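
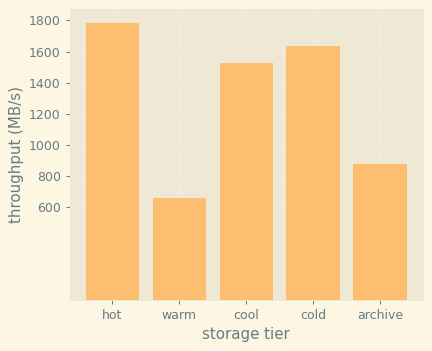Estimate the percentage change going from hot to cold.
≈ -11.1%

hot ≈ 1800, cold ≈ 1600; (1600 − 1800) / 1800 ≈ -11.1%.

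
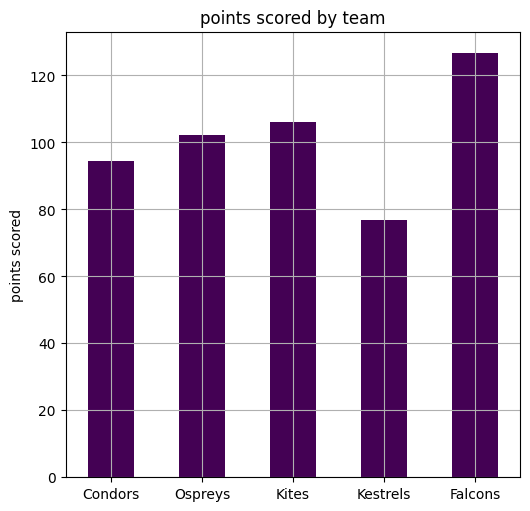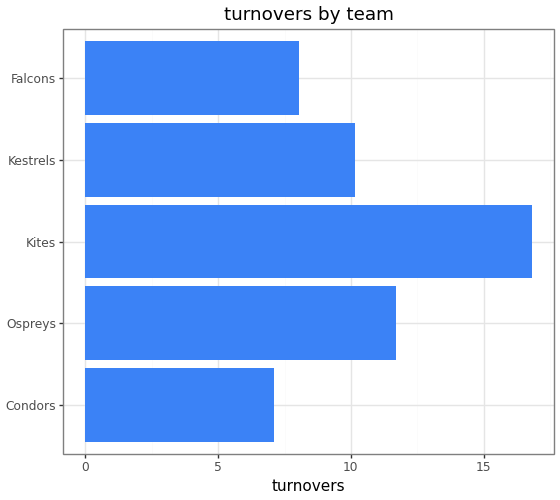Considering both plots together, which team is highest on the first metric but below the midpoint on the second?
Chart 2 median turnovers ≈ 10; below-median teams: Condors, Falcons. Among those, Falcons has the highest points scored (≈ 120).

Falcons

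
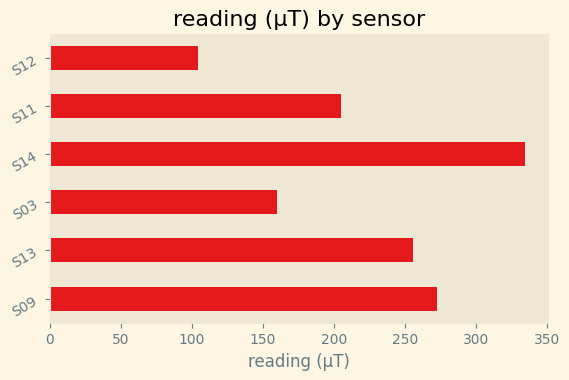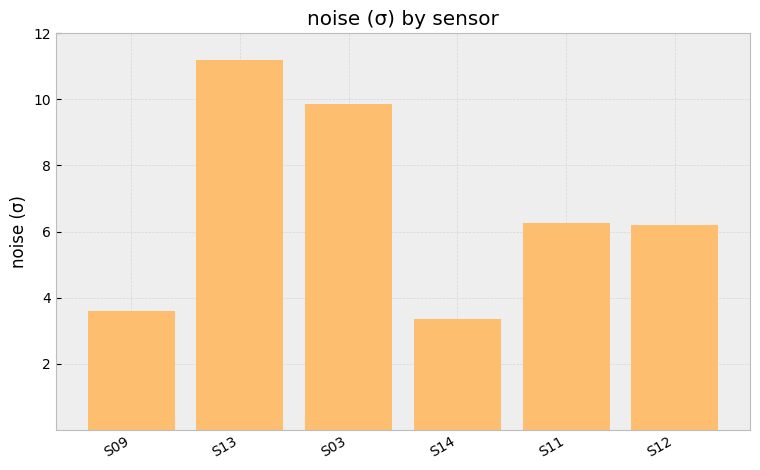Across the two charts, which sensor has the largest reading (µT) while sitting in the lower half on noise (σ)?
Chart 2 median noise (σ) ≈ 6; below-median sensors: S09, S14, S12. Among those, S14 has the highest reading (µT) (≈ 350).

S14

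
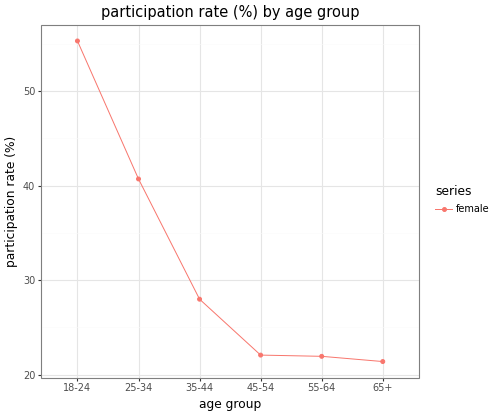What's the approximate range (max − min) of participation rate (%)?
≈ 35

Max 18-24 ≈ 55, min 65+ ≈ 20; range ≈ 35.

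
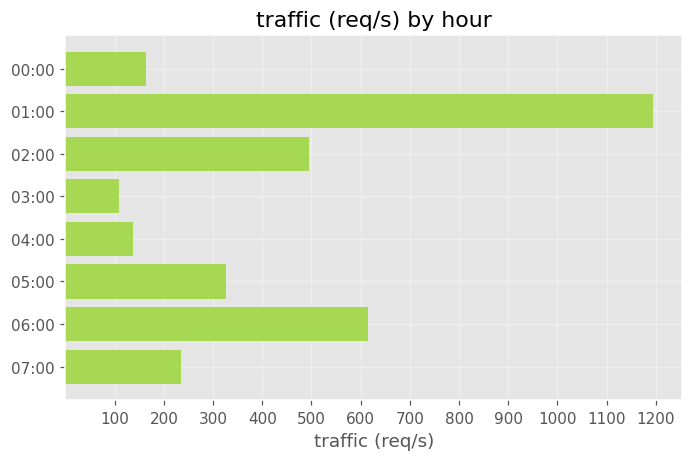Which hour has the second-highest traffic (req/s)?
06:00

Top 3: 01:00 ≈ 1200, 06:00 ≈ 600, 02:00 ≈ 500.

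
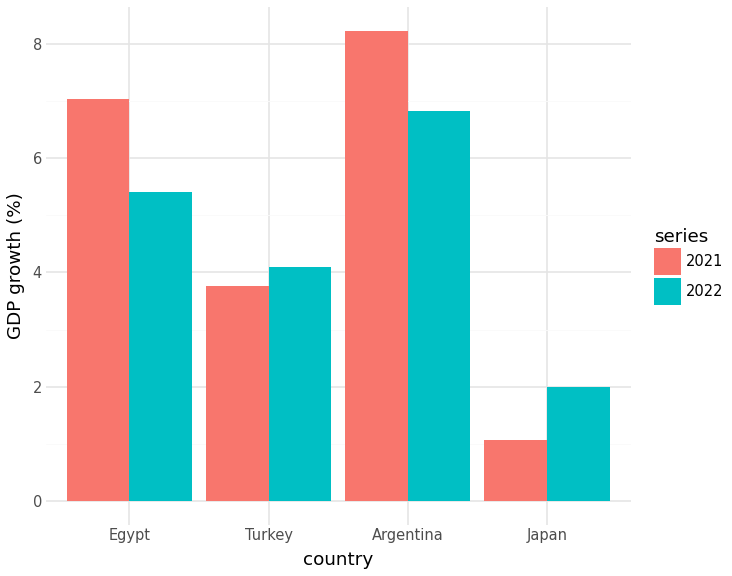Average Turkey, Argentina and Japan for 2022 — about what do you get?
≈ 4

(4 + 7 + 2) / 3 ≈ 4.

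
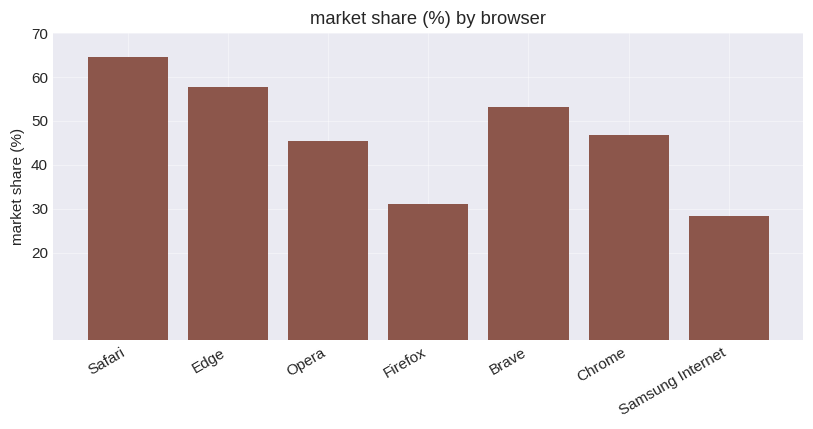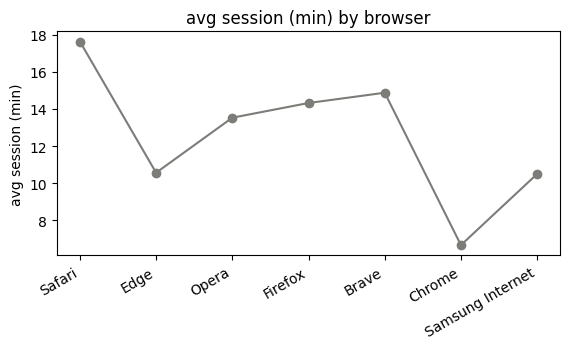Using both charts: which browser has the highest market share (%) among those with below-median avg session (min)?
Chart 2 median avg session (min) ≈ 14; below-median browsers: Edge, Chrome, Samsung Internet. Among those, Edge has the highest market share (%) (≈ 60).

Edge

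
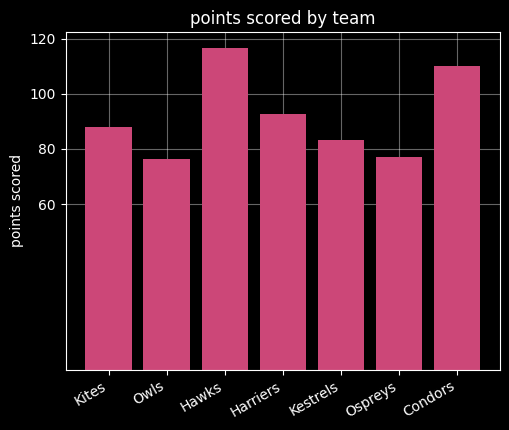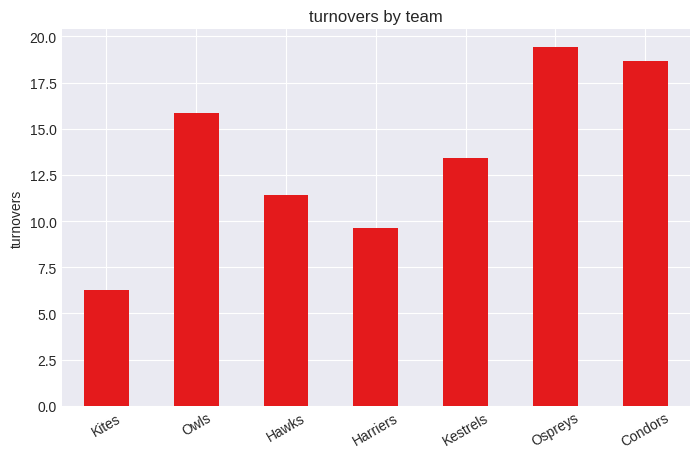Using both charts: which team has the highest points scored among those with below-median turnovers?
Hawks

Chart 2 median turnovers ≈ 14; below-median teams: Kites, Hawks, Harriers. Among those, Hawks has the highest points scored (≈ 120).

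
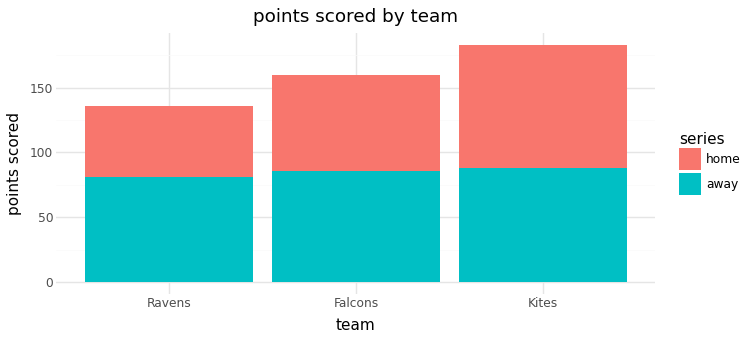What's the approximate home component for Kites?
≈ 100

home top ≈ 180, bottom ≈ 80; segment ≈ 100.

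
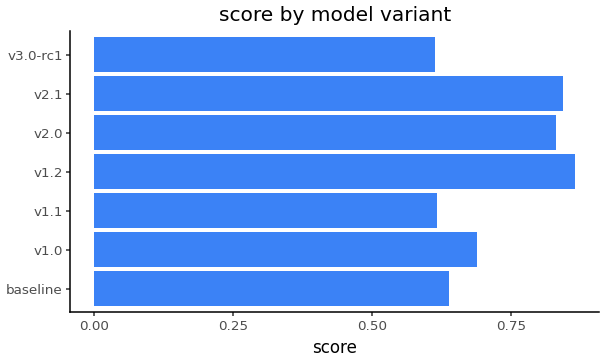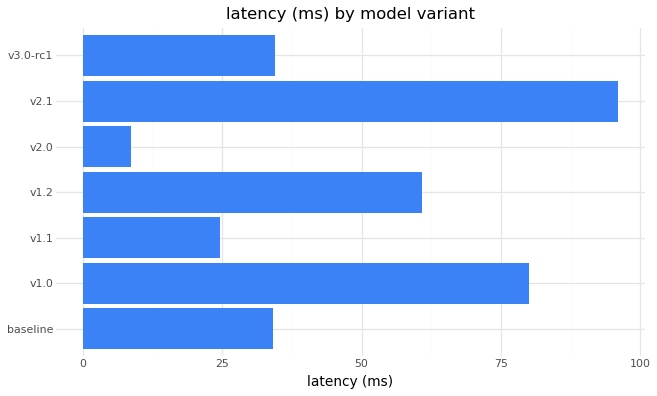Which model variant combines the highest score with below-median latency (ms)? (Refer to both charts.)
v2.0

Chart 2 median latency (ms) ≈ 30; below-median model variants: baseline, v1.1, v2.0. Among those, v2.0 has the highest score (≈ 0.8).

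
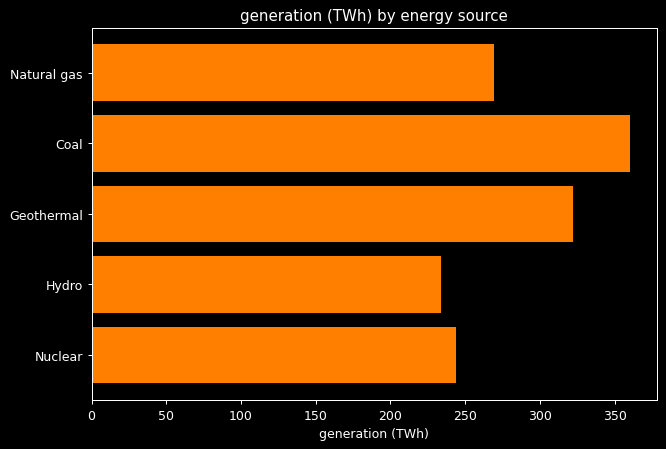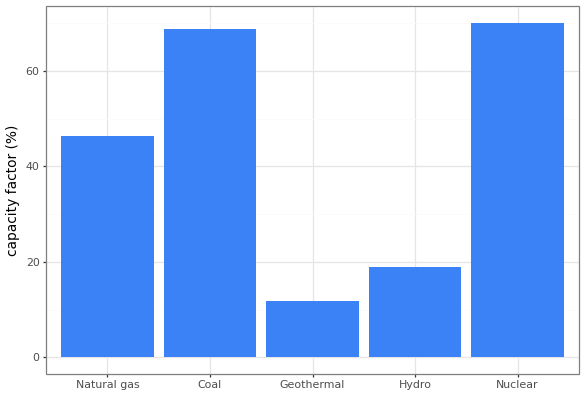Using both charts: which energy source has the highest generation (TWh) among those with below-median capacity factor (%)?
Chart 2 median capacity factor (%) ≈ 50; below-median energy sources: Geothermal, Hydro. Among those, Geothermal has the highest generation (TWh) (≈ 300).

Geothermal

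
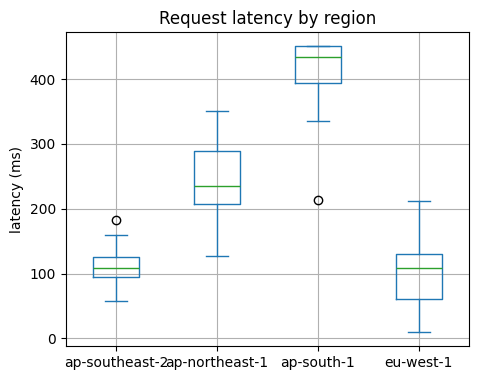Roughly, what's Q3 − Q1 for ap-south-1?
≈ 50

Q3 ≈ 450, Q1 ≈ 400; IQR ≈ 50.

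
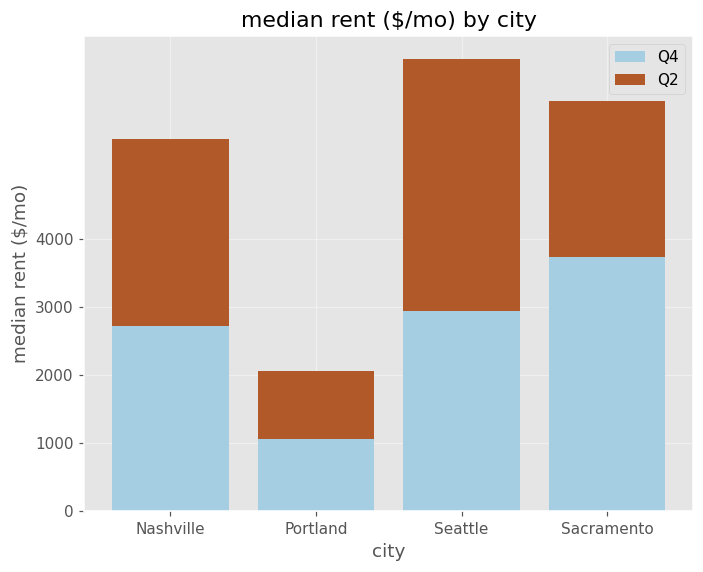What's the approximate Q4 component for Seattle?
≈ 3000

Q4 top ≈ 3000, bottom ≈ 0; segment ≈ 3000.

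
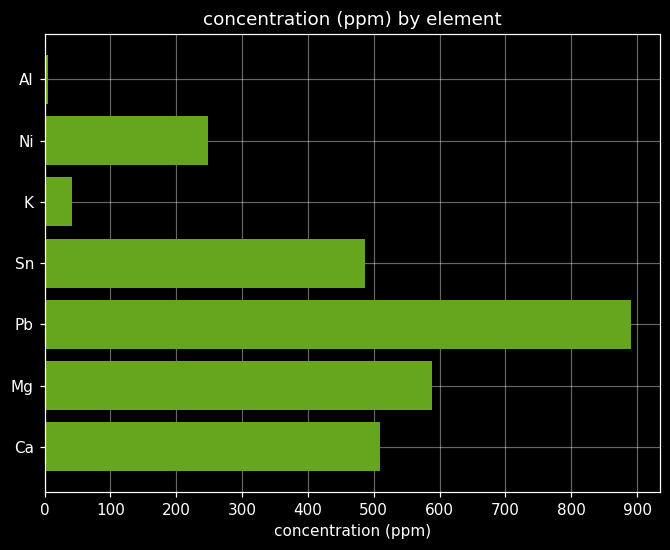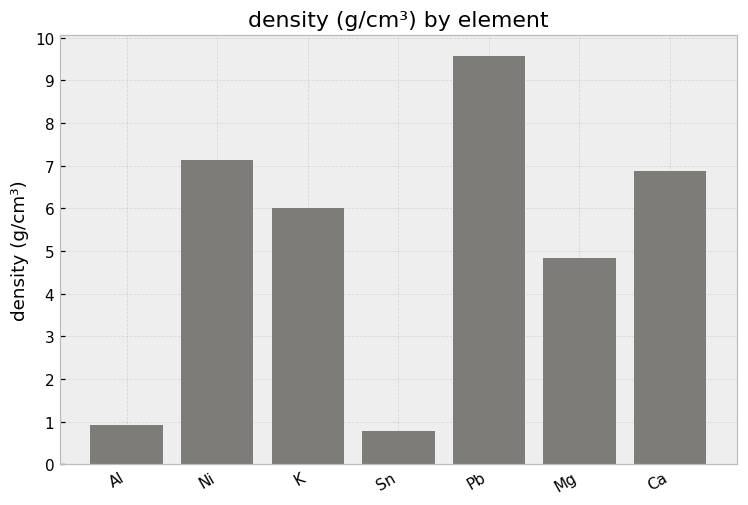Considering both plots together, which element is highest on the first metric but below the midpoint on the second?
Mg

Chart 2 median density (g/cm³) ≈ 6; below-median elements: Al, Sn, Mg. Among those, Mg has the highest concentration (ppm) (≈ 600).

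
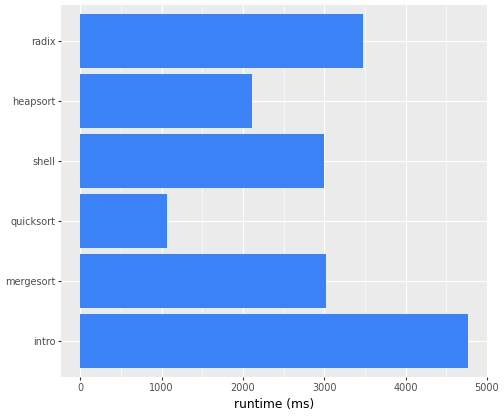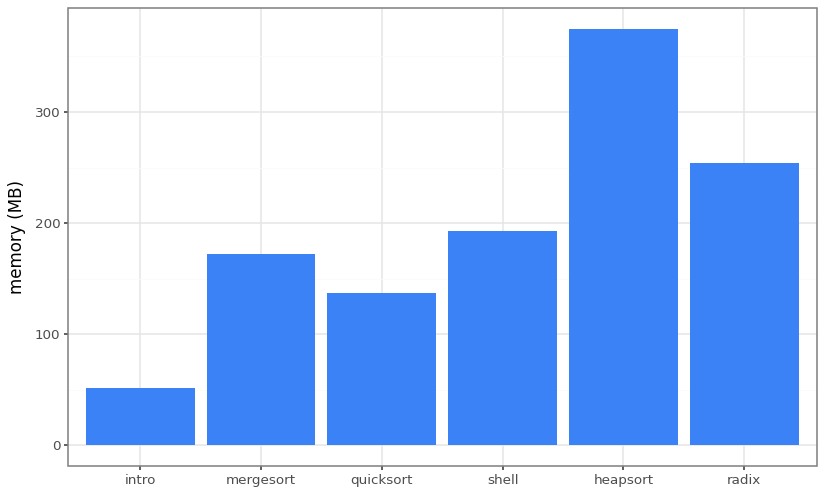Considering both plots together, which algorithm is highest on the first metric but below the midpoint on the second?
Chart 2 median memory (MB) ≈ 200; below-median algorithms: intro, mergesort, quicksort. Among those, intro has the highest runtime (ms) (≈ 5000).

intro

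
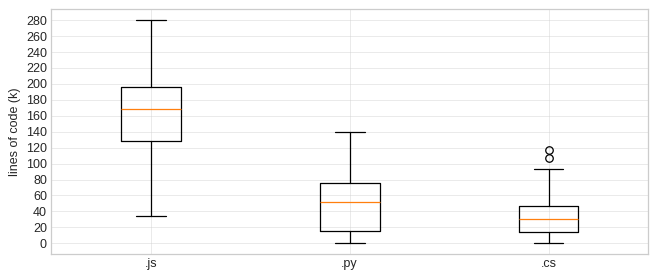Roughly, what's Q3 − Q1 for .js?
≈ 80

Q3 ≈ 200, Q1 ≈ 120; IQR ≈ 80.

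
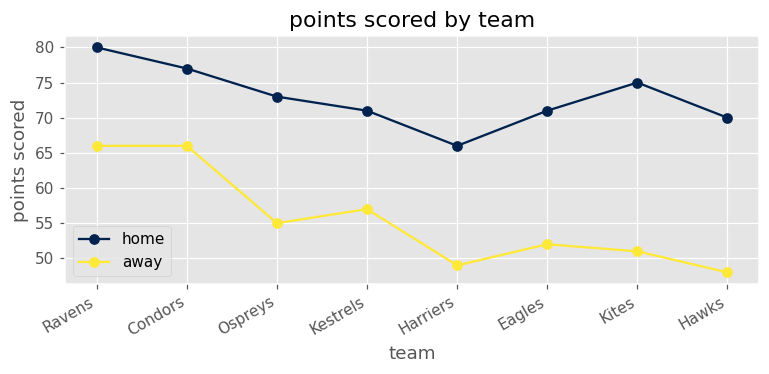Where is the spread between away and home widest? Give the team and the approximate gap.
Kites, ≈ 25

Kites: away ≈ 50, home ≈ 75 → gap ≈ 25. Next-largest (Hawks) is only ≈ 20.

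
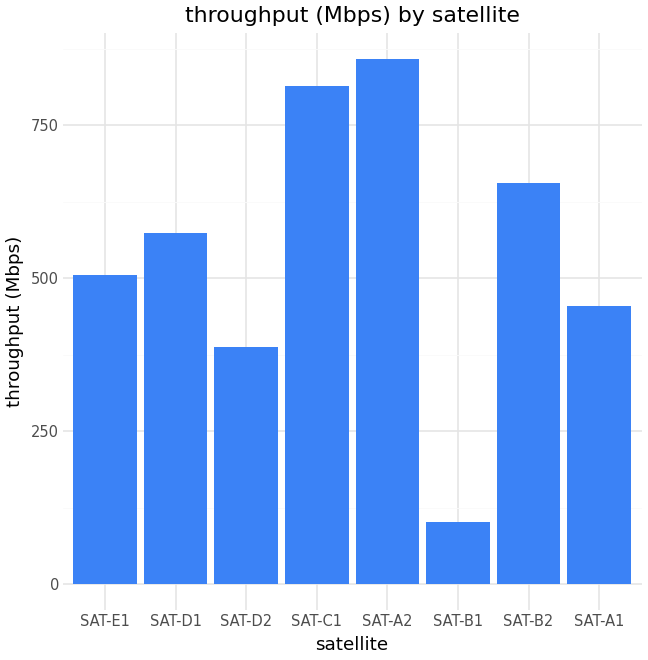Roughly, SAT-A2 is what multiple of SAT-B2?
≈ 1.29×

SAT-A2 ≈ 900, SAT-B2 ≈ 700; 900/700 ≈ 1.29.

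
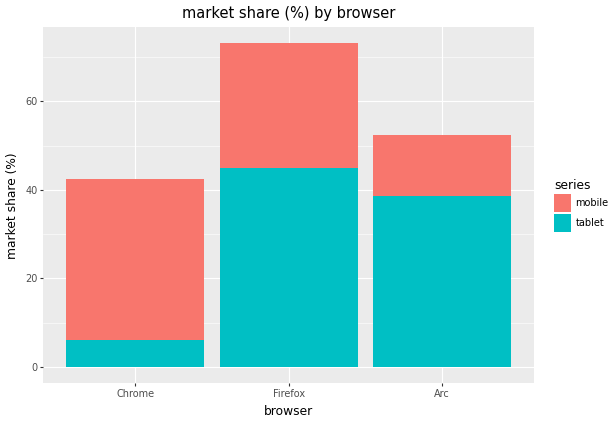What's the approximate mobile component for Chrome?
≈ 30

mobile top ≈ 40, bottom ≈ 10; segment ≈ 30.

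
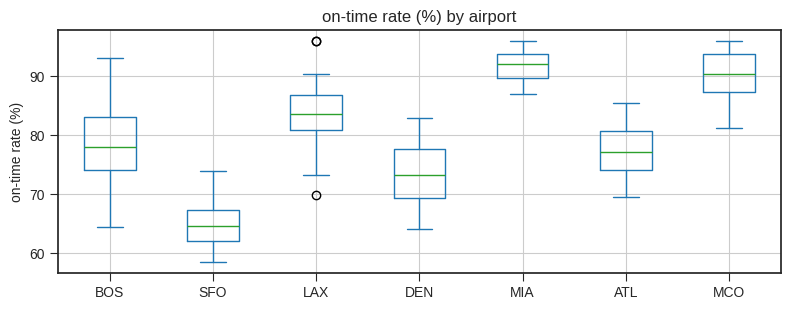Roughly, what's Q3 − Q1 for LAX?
Q3 ≈ 85, Q1 ≈ 80; IQR ≈ 5.

≈ 5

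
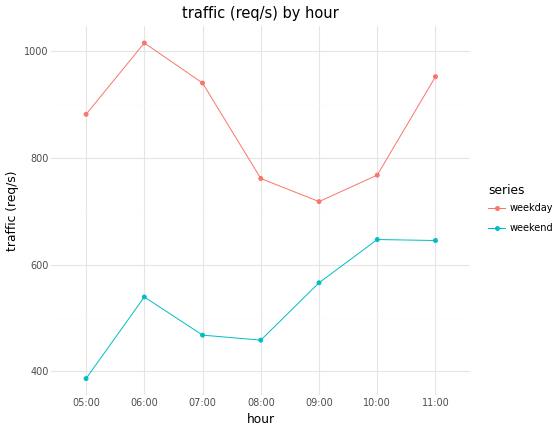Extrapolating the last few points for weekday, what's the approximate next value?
≈ 1150

Last three: 700, 800, 1000 → slope ≈ 150/step → next ≈ 1150.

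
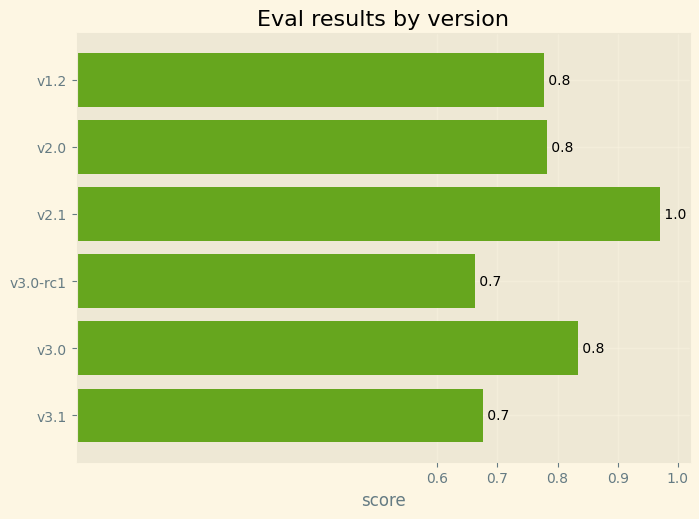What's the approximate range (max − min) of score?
≈ 0.3

Max v2.1 ≈ 1.0, min v3.0-rc1 ≈ 0.7; range ≈ 0.3.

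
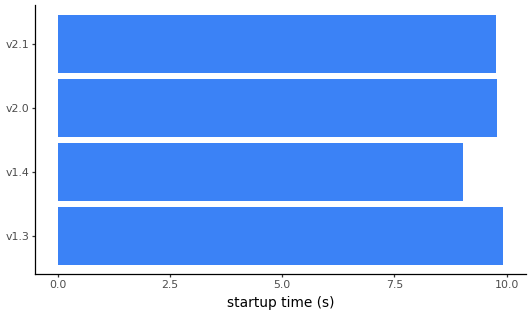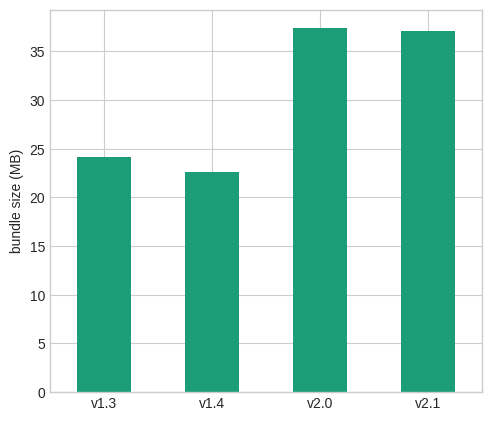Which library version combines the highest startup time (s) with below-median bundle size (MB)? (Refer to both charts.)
v1.3

Chart 2 median bundle size (MB) ≈ 30; below-median library versions: v1.3, v1.4. Among those, v1.3 has the highest startup time (s) (≈ 10).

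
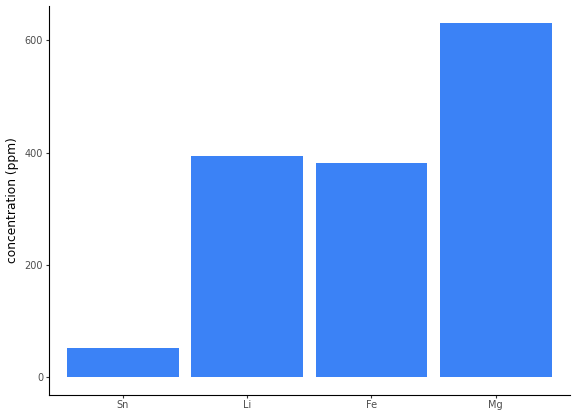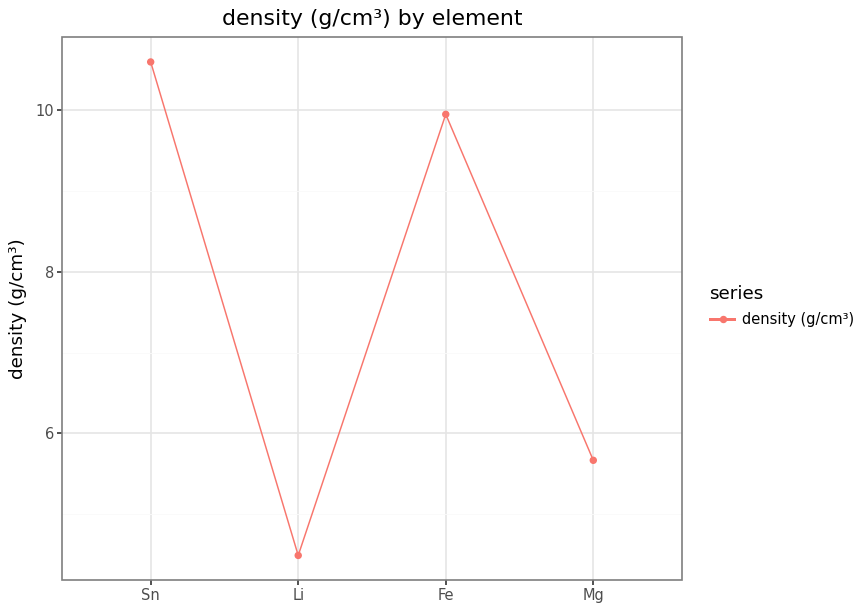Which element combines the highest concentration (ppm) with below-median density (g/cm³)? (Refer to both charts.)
Mg

Chart 2 median density (g/cm³) ≈ 8; below-median elements: Li, Mg. Among those, Mg has the highest concentration (ppm) (≈ 600).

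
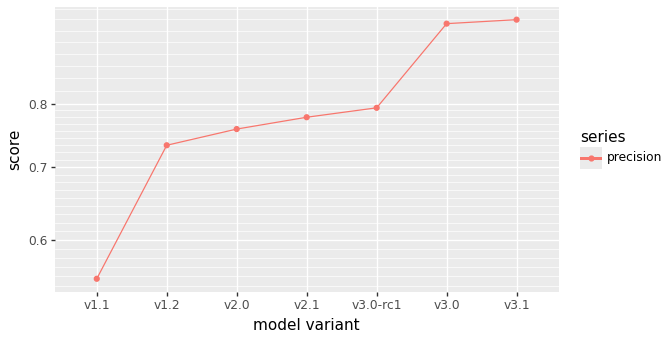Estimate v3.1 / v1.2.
v3.1 ≈ 0.95, v1.2 ≈ 0.75; 0.95/0.75 ≈ 1.27.

≈ 1.27×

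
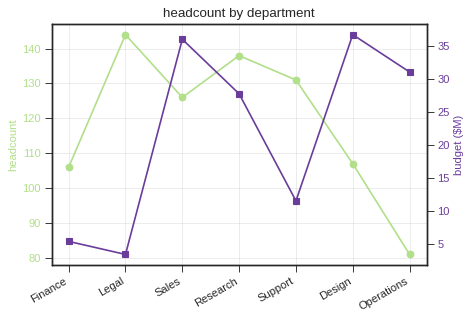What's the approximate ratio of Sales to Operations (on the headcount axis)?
≈ 1.62×

Sales ≈ 130, Operations ≈ 80; 130/80 ≈ 1.62.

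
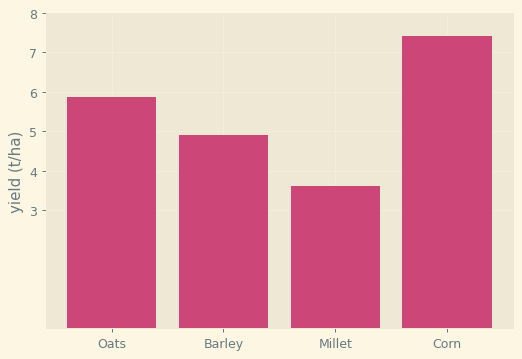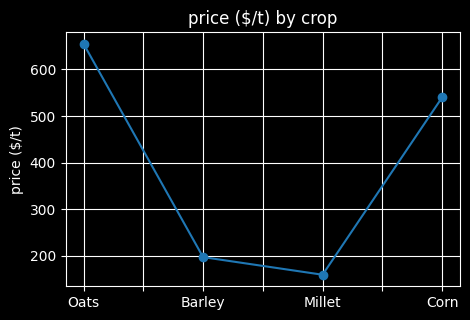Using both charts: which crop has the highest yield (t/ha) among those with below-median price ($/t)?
Barley

Chart 2 median price ($/t) ≈ 400; below-median crops: Barley, Millet. Among those, Barley has the highest yield (t/ha) (≈ 5).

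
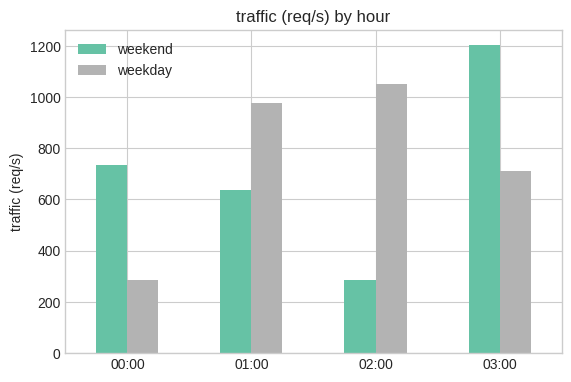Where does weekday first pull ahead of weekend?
01:00

00:00: weekday ≈ 200 vs weekend ≈ 800 (not yet); 01:00: weekday ≈ 1000 vs weekend ≈ 600 (first crossover).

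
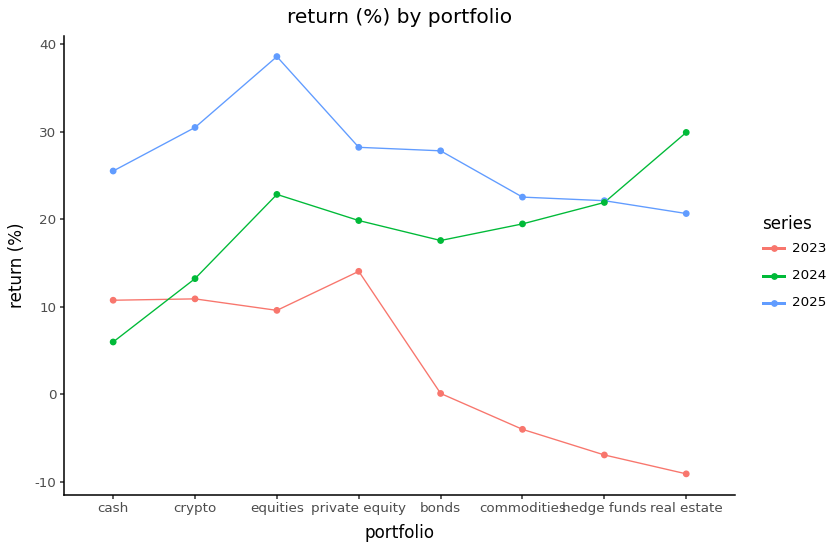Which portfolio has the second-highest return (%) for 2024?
equities

Top 3 for 2024: real estate ≈ 30, equities ≈ 25, hedge funds ≈ 20.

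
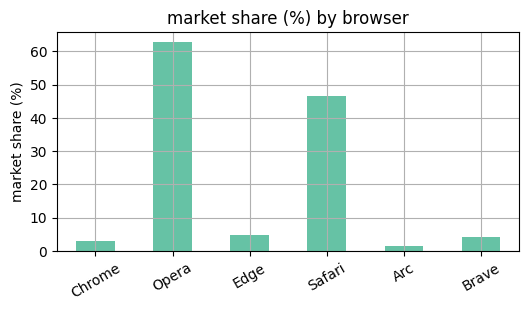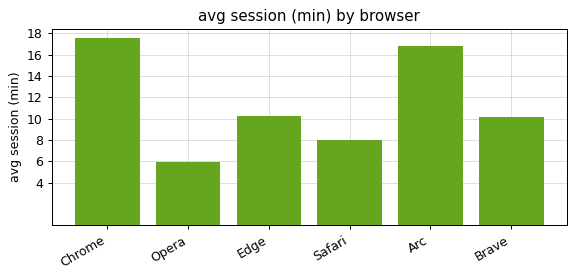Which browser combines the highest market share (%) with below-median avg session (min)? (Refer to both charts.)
Opera

Chart 2 median avg session (min) ≈ 10; below-median browsers: Opera, Safari, Brave. Among those, Opera has the highest market share (%) (≈ 60).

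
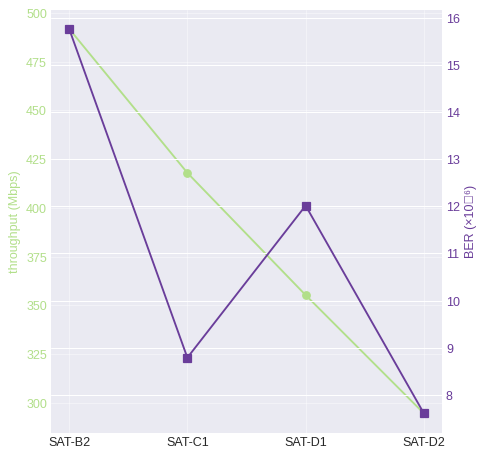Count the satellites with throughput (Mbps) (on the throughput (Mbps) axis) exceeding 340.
3

Above 340: SAT-B2, SAT-C1, SAT-D1.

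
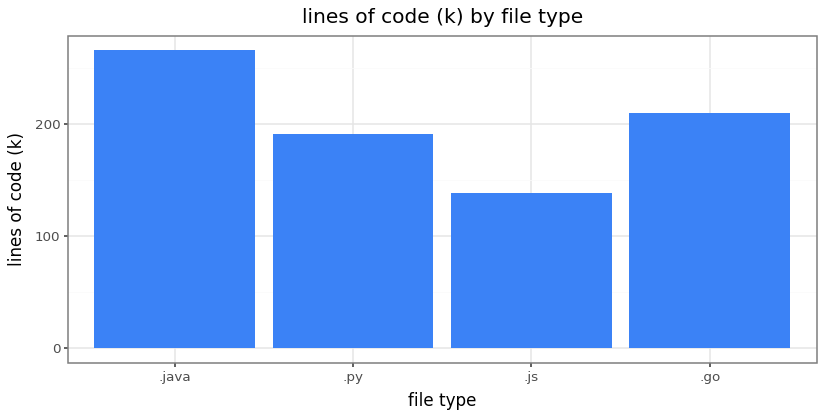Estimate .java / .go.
≈ 1.38×

.java ≈ 275, .go ≈ 200; 275/200 ≈ 1.38.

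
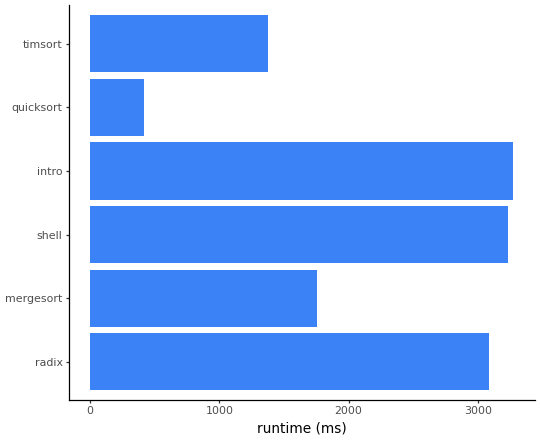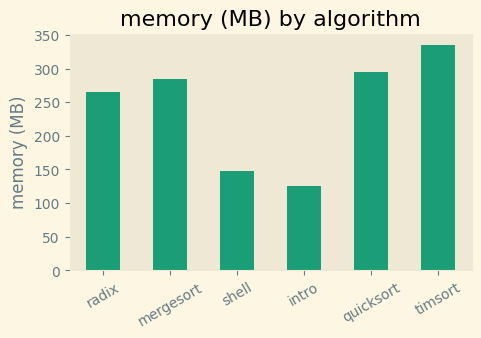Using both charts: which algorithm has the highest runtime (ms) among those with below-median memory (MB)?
Chart 2 median memory (MB) ≈ 250; below-median algorithms: radix, shell, intro. Among those, intro has the highest runtime (ms) (≈ 3500).

intro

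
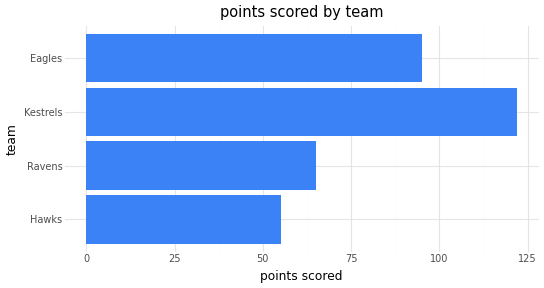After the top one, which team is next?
Eagles

Top 3: Kestrels ≈ 120, Eagles ≈ 100, Ravens ≈ 60.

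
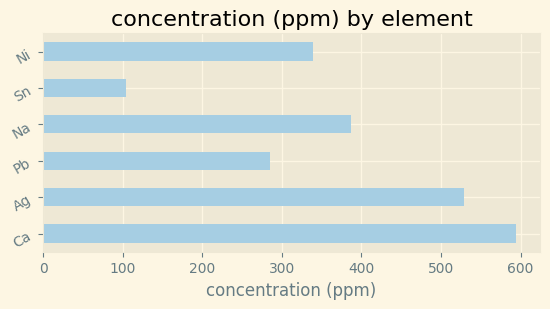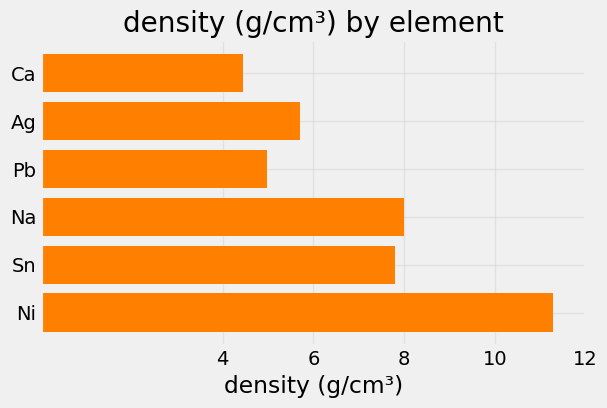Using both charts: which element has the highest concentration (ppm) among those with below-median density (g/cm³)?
Chart 2 median density (g/cm³) ≈ 6; below-median elements: Ca, Ag, Pb. Among those, Ca has the highest concentration (ppm) (≈ 600).

Ca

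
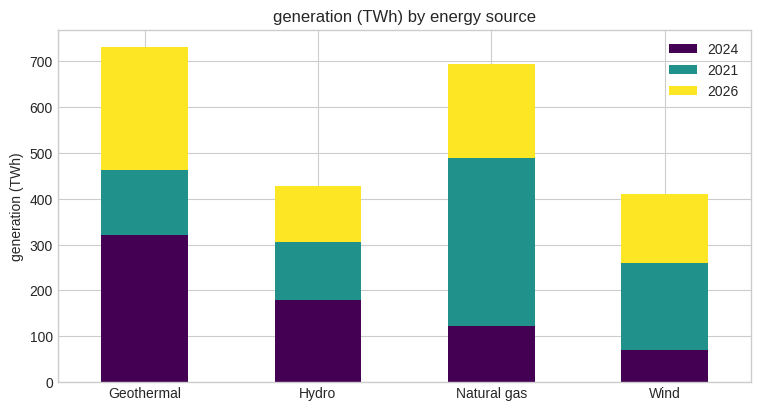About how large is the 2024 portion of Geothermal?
2024 top ≈ 300, bottom ≈ 0; segment ≈ 300.

≈ 300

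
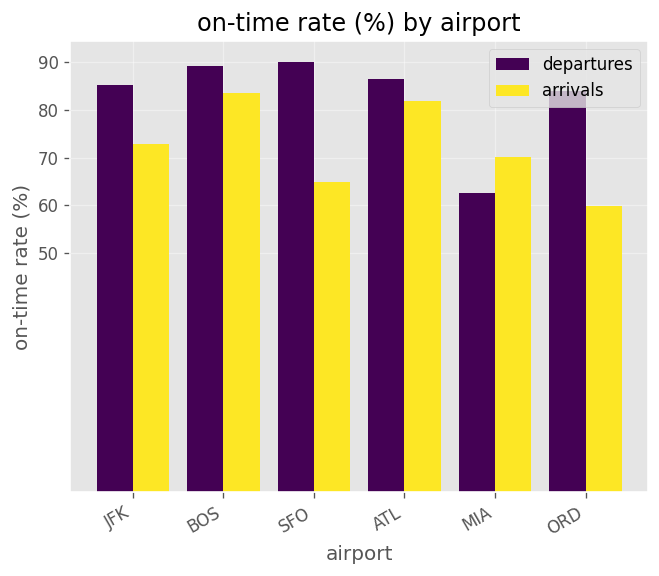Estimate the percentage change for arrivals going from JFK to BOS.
JFK ≈ 70, BOS ≈ 80; (80 − 70) / 70 ≈ +14.3%.

≈ +14.3%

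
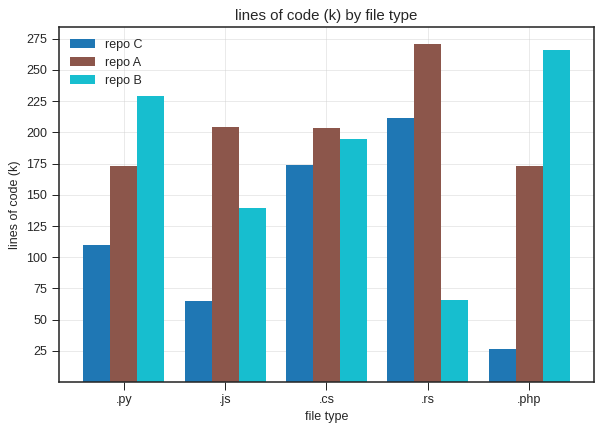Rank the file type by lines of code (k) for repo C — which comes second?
Top 3 for repo C: .rs ≈ 200, .cs ≈ 175, .py ≈ 100.

.cs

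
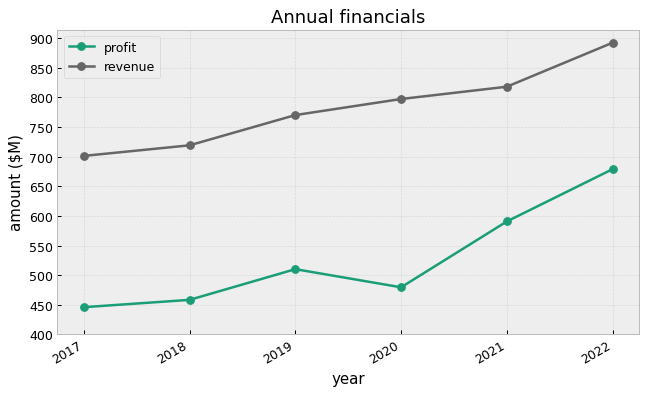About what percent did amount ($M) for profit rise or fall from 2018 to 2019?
≈ +11.1%

2018 ≈ 450, 2019 ≈ 500; (500 − 450) / 450 ≈ +11.1%.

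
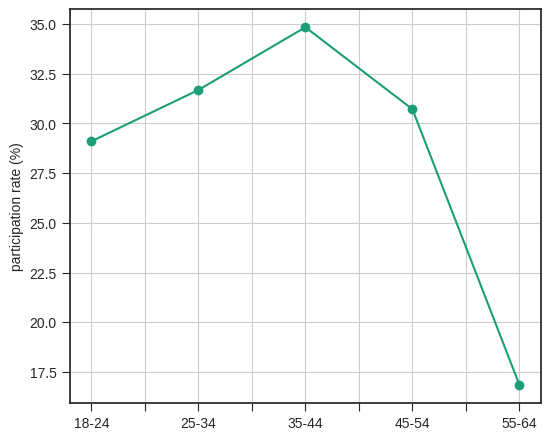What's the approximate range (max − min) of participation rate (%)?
≈ 18

Max 35-44 ≈ 34, min 55-64 ≈ 16; range ≈ 18.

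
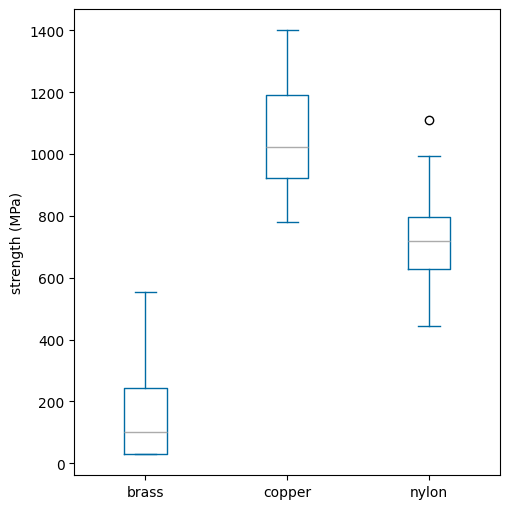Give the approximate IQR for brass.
Q3 ≈ 200, Q1 ≈ 0; IQR ≈ 200.

≈ 200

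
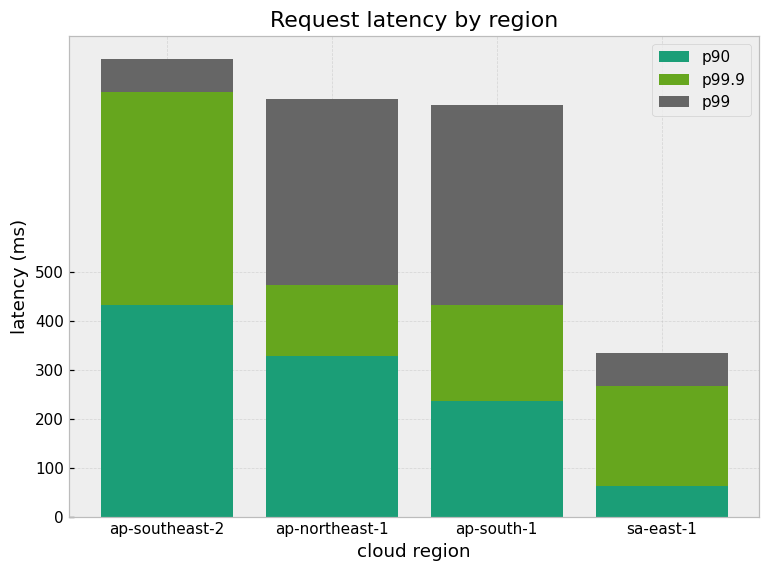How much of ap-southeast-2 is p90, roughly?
≈ 400

p90 top ≈ 400, bottom ≈ 0; segment ≈ 400.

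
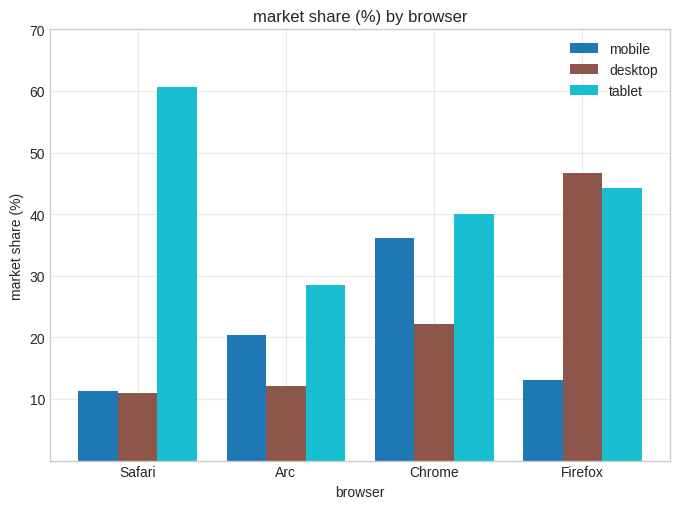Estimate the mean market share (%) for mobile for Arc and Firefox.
(20 + 10) / 2 ≈ 15.

≈ 15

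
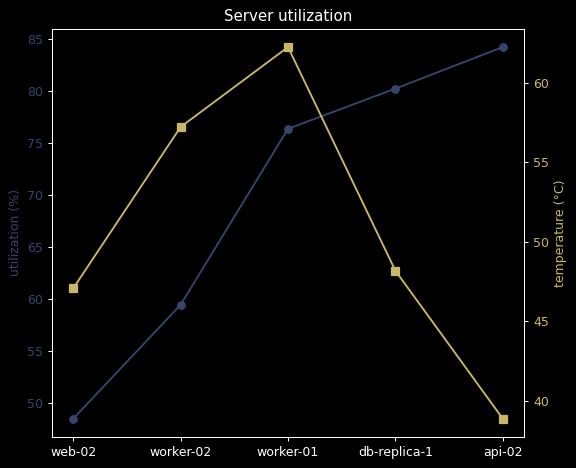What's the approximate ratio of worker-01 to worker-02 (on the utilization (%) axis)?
≈ 1.25×

worker-01 ≈ 75, worker-02 ≈ 60; 75/60 ≈ 1.25.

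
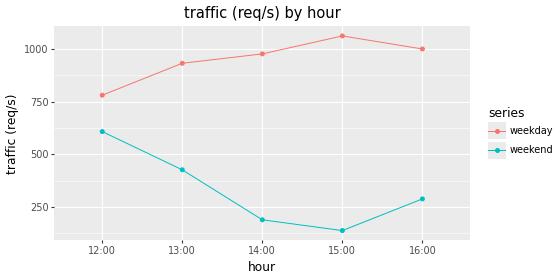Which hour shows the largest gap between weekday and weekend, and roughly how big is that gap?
15:00, ≈ 1000 req/s

15:00: weekday ≈ 1100, weekend ≈ 100 → gap ≈ 1000. Next-largest (14:00) is only ≈ 800.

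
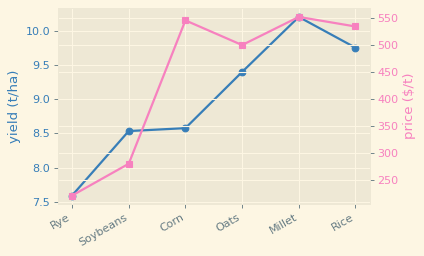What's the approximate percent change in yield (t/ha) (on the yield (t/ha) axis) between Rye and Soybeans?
Rye ≈ 7.5, Soybeans ≈ 8.5; (8.5 − 7.5) / 7.5 ≈ +13.3%.

≈ +13.3%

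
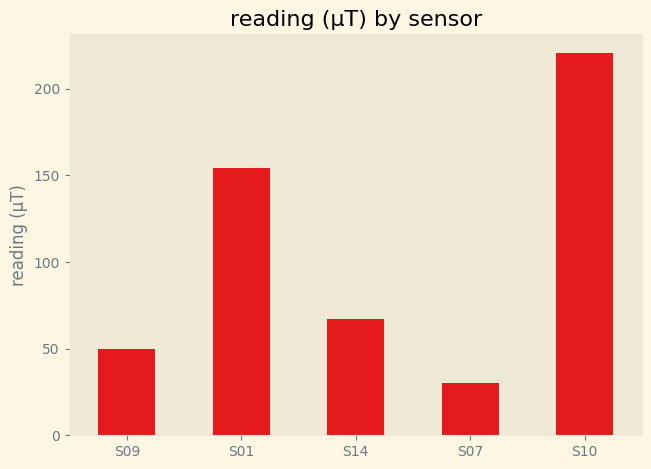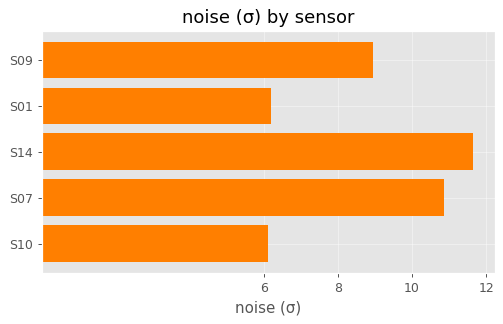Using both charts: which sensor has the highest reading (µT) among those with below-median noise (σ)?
S10

Chart 2 median noise (σ) ≈ 8; below-median sensors: S01, S10. Among those, S10 has the highest reading (µT) (≈ 225).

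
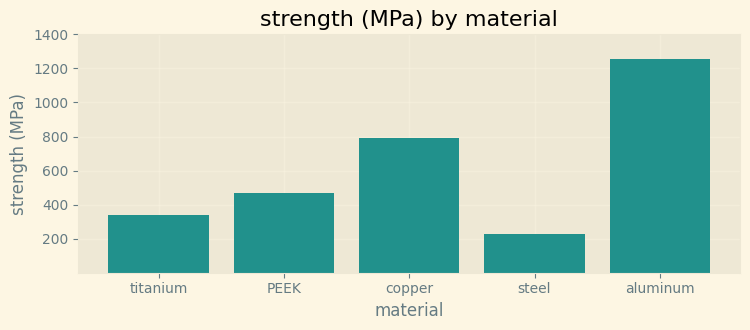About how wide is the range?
Max aluminum ≈ 1200, min steel ≈ 200; range ≈ 1000.

≈ 1000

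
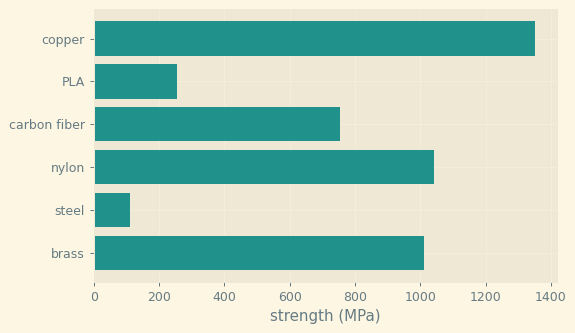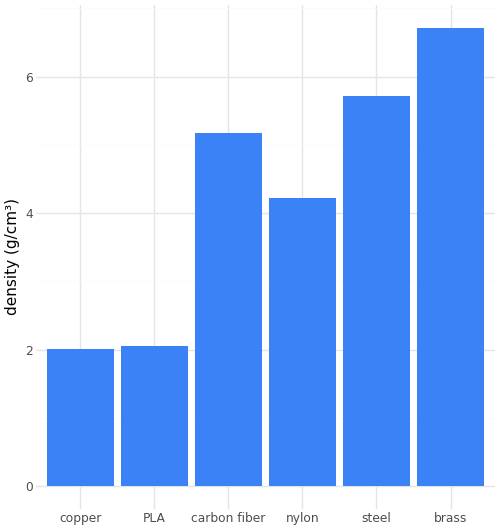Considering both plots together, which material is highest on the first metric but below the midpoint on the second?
Chart 2 median density (g/cm³) ≈ 5; below-median materials: copper, PLA, nylon. Among those, copper has the highest strength (MPa) (≈ 1400).

copper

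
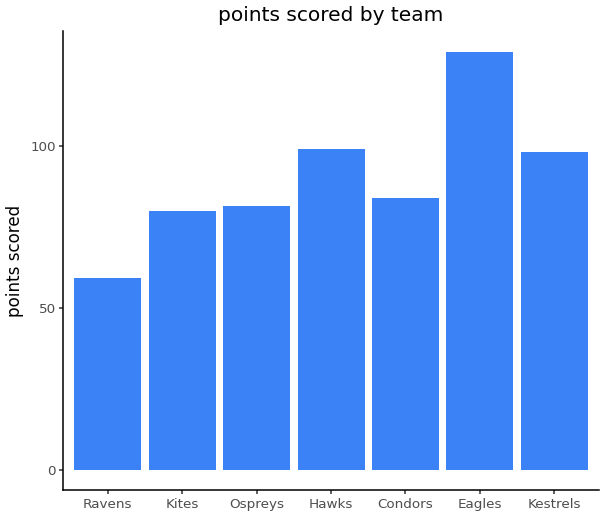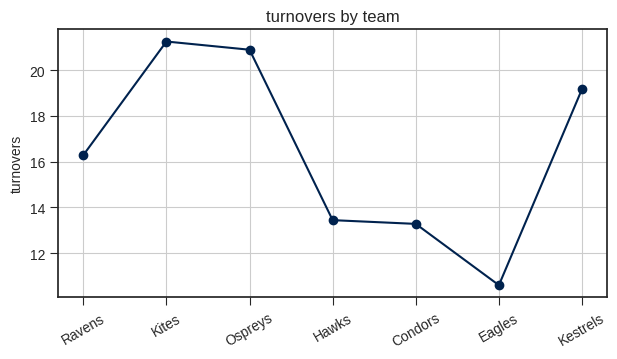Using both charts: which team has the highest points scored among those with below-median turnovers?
Eagles

Chart 2 median turnovers ≈ 16; below-median teams: Hawks, Condors, Eagles. Among those, Eagles has the highest points scored (≈ 120).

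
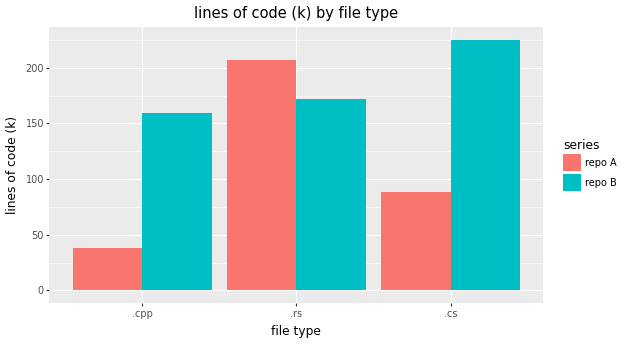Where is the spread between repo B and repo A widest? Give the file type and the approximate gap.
.cs, ≈ 140 k

.cs: repo B ≈ 220, repo A ≈ 80 → gap ≈ 140. Next-largest (.cpp) is only ≈ 120.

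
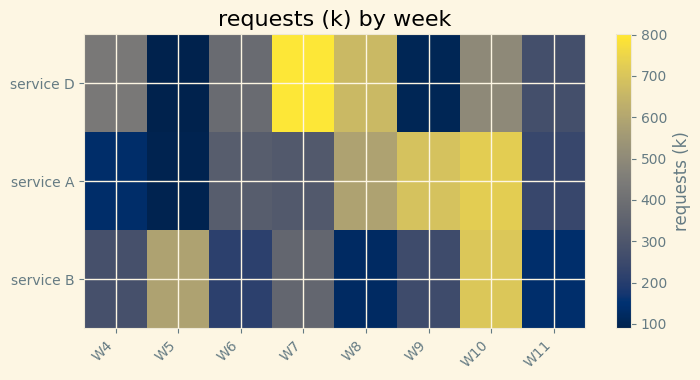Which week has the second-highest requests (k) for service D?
W8

Top 3 for service D: W7 ≈ 800, W8 ≈ 700, W10 ≈ 500.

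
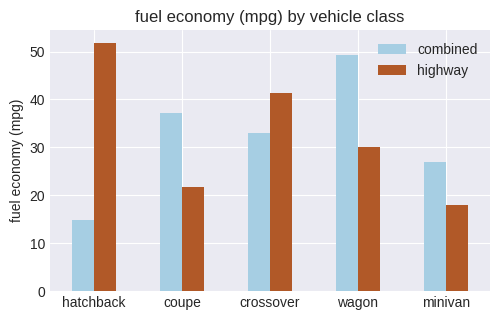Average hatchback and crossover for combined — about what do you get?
(15 + 35) / 2 ≈ 25.

≈ 25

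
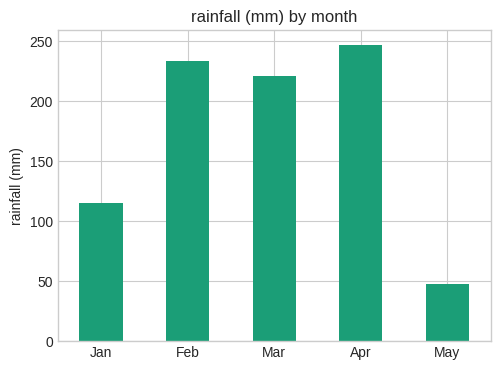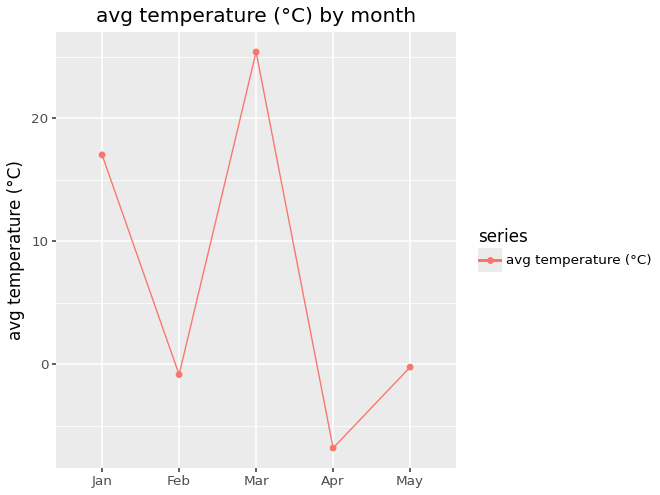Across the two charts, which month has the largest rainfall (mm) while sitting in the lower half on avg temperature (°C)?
Apr

Chart 2 median avg temperature (°C) ≈ 0; below-median months: Feb, Apr. Among those, Apr has the highest rainfall (mm) (≈ 250).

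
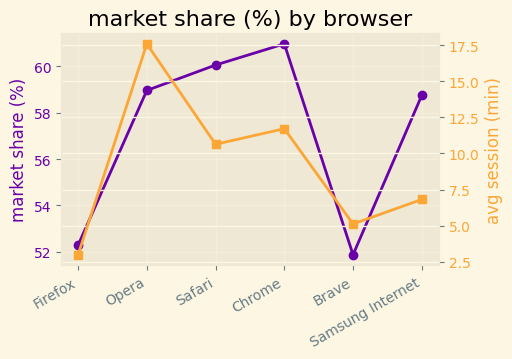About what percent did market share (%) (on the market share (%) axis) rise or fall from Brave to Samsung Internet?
≈ +13.5%

Brave ≈ 52, Samsung Internet ≈ 59; (59 − 52) / 52 ≈ +13.5%.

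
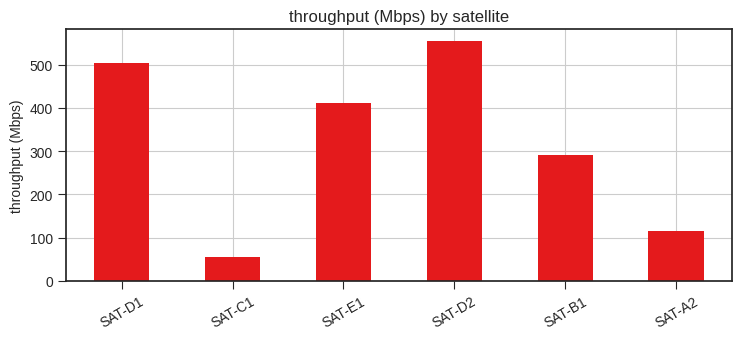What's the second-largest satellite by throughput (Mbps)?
Top 3: SAT-D2 ≈ 550, SAT-D1 ≈ 500, SAT-E1 ≈ 400.

SAT-D1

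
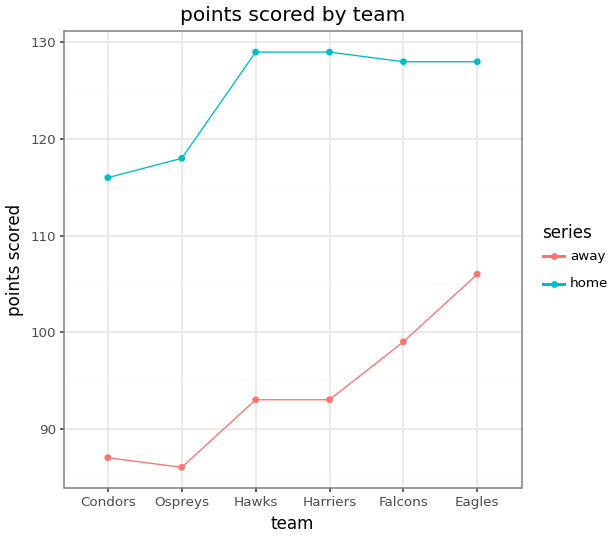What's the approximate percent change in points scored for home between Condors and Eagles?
≈ +13%

Condors ≈ 115, Eagles ≈ 130; (130 − 115) / 115 ≈ +13%.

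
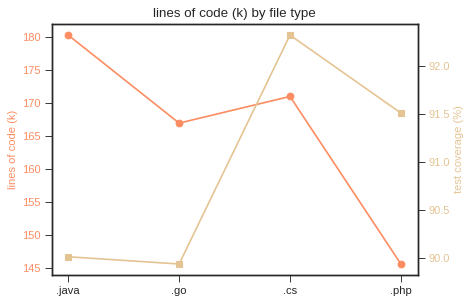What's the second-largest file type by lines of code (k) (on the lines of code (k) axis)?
Top 3 (on the lines of code (k) axis): .java ≈ 180, .cs ≈ 170, .go ≈ 165.

.cs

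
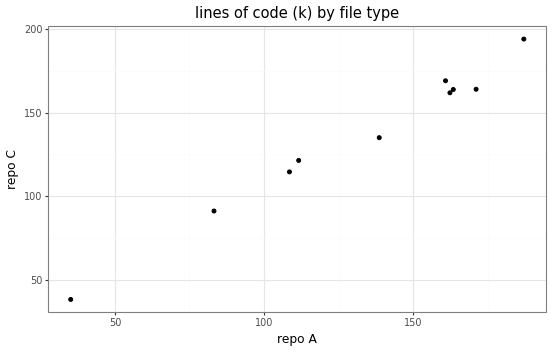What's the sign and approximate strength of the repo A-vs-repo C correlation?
positive, strong

Points are positively correlated; strong (|r| ≈ 1.0).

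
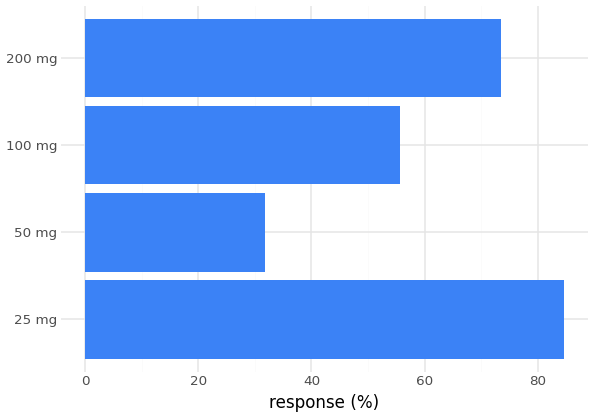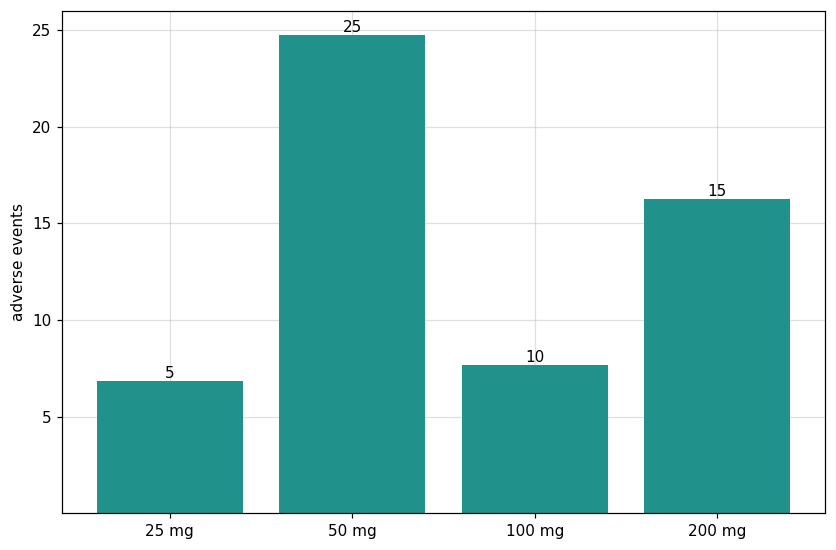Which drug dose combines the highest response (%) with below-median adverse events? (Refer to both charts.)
25 mg

Chart 2 median adverse events ≈ 10; below-median drug doses: 25 mg, 100 mg. Among those, 25 mg has the highest response (%) (≈ 80).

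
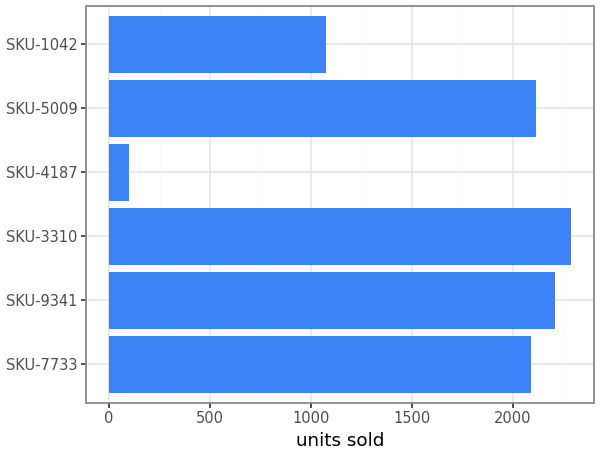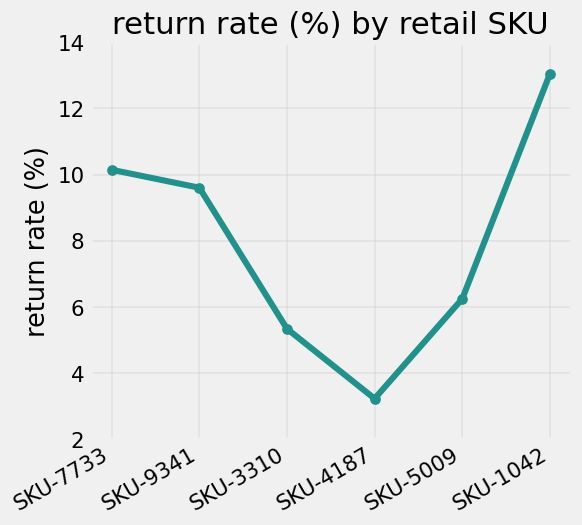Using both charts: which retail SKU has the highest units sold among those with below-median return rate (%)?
Chart 2 median return rate (%) ≈ 8; below-median retail SKUs: SKU-3310, SKU-4187, SKU-5009. Among those, SKU-3310 has the highest units sold (≈ 2500).

SKU-3310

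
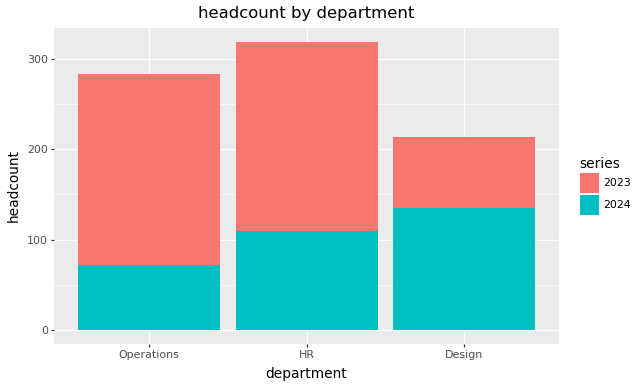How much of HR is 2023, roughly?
≈ 200

2023 top ≈ 300, bottom ≈ 100; segment ≈ 200.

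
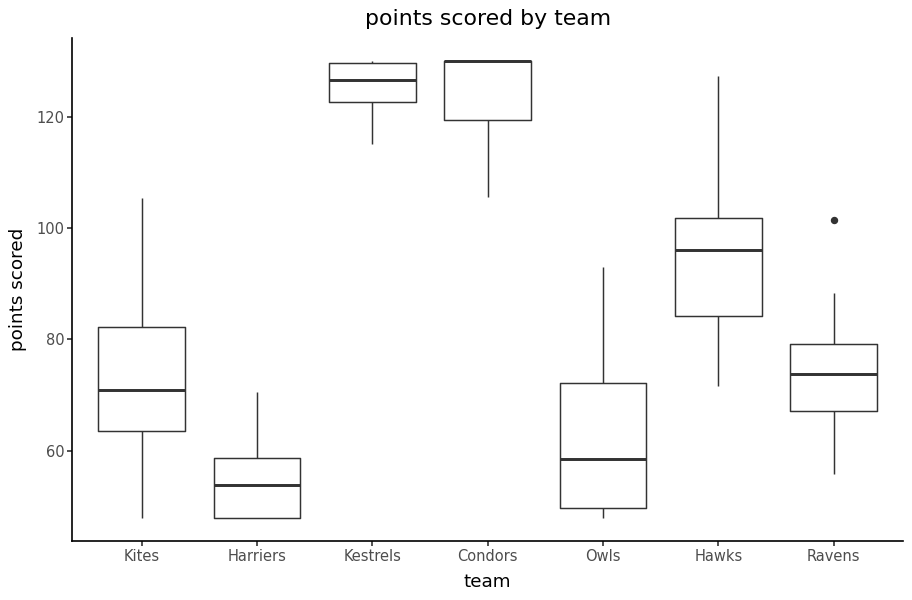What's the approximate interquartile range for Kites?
Q3 ≈ 80, Q1 ≈ 60; IQR ≈ 20.

≈ 20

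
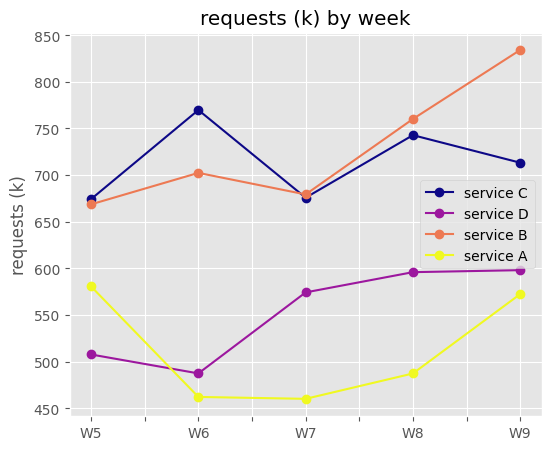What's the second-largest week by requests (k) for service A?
Top 3 for service A: W5 ≈ 600, W9 ≈ 550, W8 ≈ 500.

W9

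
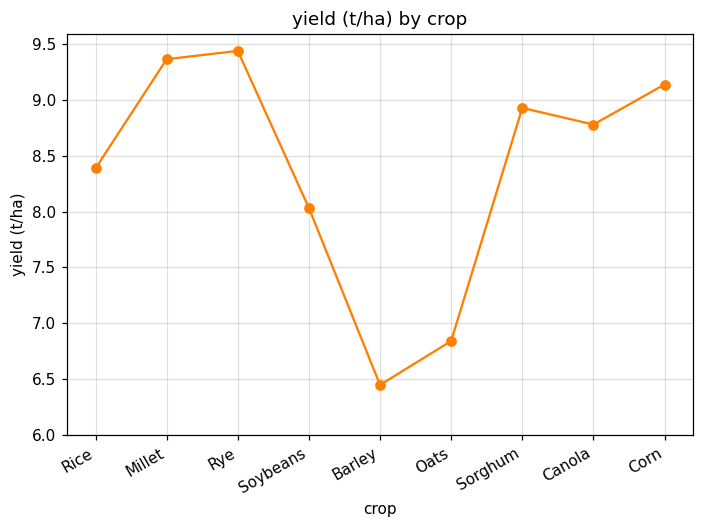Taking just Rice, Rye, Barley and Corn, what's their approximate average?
(8.5 + 9.5 + 6.5 + 9.0) / 4 ≈ 8.38.

≈ 8.38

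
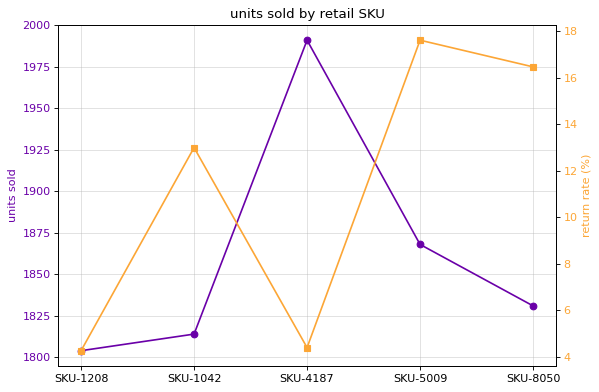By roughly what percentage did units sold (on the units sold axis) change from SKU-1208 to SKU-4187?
≈ +11.1%

SKU-1208 ≈ 1800, SKU-4187 ≈ 2000; (2000 − 1800) / 1800 ≈ +11.1%.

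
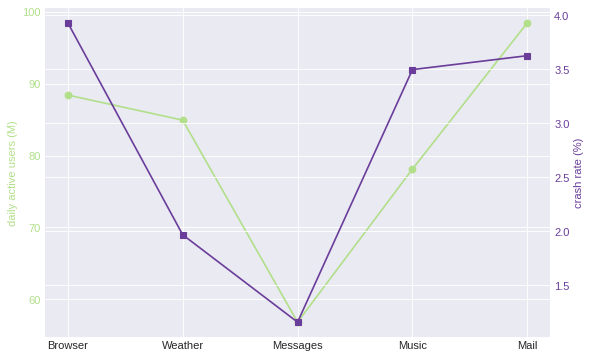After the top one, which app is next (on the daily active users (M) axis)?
Top 3 (on the daily active users (M) axis): Mail ≈ 100, Browser ≈ 90, Weather ≈ 85.

Browser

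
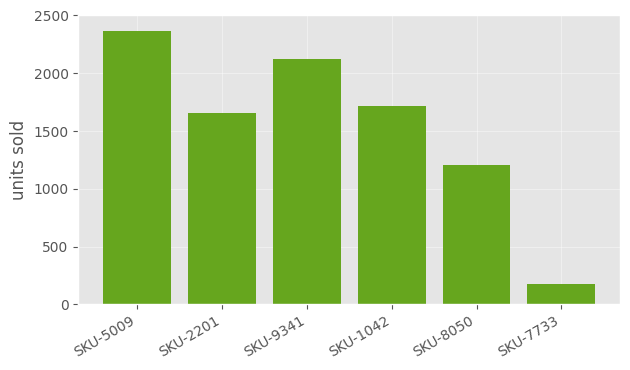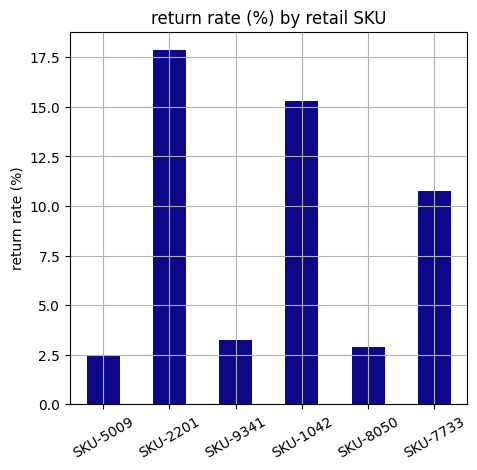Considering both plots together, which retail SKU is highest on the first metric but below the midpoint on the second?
SKU-5009

Chart 2 median return rate (%) ≈ 8; below-median retail SKUs: SKU-5009, SKU-9341, SKU-8050. Among those, SKU-5009 has the highest units sold (≈ 2500).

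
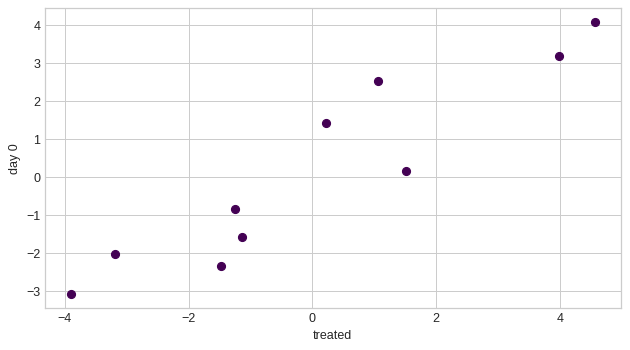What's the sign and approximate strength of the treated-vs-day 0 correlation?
positive, strong

Points are positively correlated; strong (|r| ≈ 0.9).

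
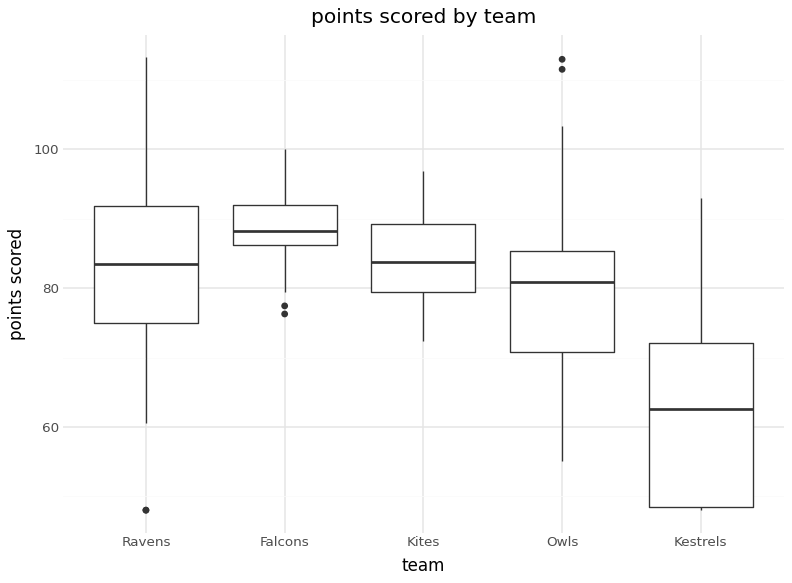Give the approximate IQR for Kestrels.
Q3 ≈ 70, Q1 ≈ 50; IQR ≈ 20.

≈ 20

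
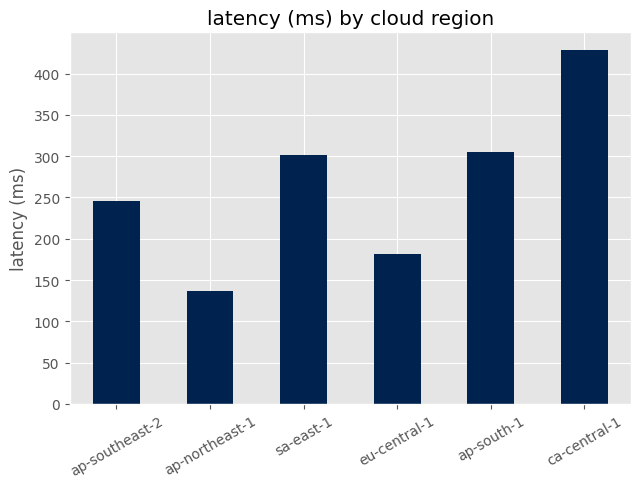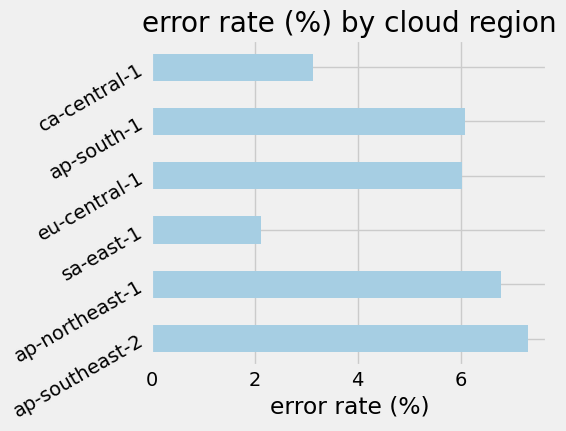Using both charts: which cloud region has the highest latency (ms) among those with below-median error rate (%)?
ca-central-1

Chart 2 median error rate (%) ≈ 6; below-median cloud regions: sa-east-1, eu-central-1, ca-central-1. Among those, ca-central-1 has the highest latency (ms) (≈ 450).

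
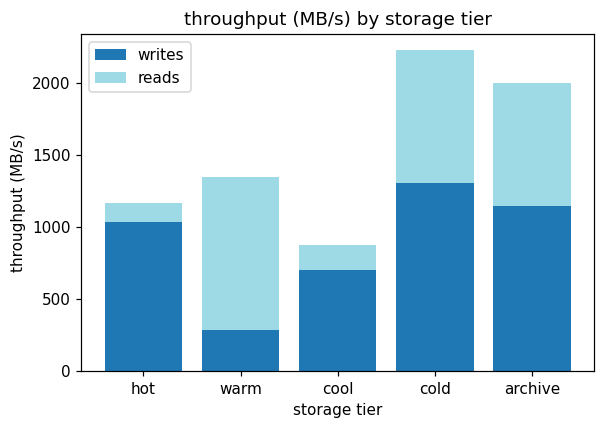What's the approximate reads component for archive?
reads top ≈ 2000, bottom ≈ 1200; segment ≈ 800.

≈ 800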